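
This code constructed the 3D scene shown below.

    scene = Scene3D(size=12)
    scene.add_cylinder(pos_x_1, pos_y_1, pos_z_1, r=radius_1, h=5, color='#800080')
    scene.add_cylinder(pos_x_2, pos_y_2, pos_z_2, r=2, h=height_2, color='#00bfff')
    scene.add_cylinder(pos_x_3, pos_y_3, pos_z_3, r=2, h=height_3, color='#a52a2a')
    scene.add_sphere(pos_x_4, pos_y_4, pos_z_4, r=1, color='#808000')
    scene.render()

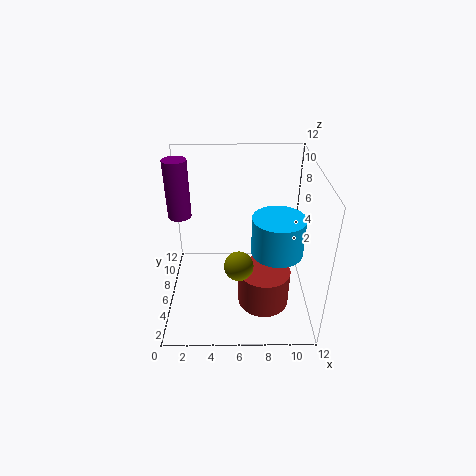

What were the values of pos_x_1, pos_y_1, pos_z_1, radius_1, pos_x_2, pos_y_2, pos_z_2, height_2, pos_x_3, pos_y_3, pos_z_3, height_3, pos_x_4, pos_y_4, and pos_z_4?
pos_x_1 = 1; pos_y_1 = 8; pos_z_1 = 7; radius_1 = 1; pos_x_2 = 9; pos_y_2 = 4; pos_z_2 = 6; height_2 = 3; pos_x_3 = 8; pos_y_3 = 3; pos_z_3 = 2; height_3 = 3; pos_x_4 = 6; pos_y_4 = 1; pos_z_4 = 7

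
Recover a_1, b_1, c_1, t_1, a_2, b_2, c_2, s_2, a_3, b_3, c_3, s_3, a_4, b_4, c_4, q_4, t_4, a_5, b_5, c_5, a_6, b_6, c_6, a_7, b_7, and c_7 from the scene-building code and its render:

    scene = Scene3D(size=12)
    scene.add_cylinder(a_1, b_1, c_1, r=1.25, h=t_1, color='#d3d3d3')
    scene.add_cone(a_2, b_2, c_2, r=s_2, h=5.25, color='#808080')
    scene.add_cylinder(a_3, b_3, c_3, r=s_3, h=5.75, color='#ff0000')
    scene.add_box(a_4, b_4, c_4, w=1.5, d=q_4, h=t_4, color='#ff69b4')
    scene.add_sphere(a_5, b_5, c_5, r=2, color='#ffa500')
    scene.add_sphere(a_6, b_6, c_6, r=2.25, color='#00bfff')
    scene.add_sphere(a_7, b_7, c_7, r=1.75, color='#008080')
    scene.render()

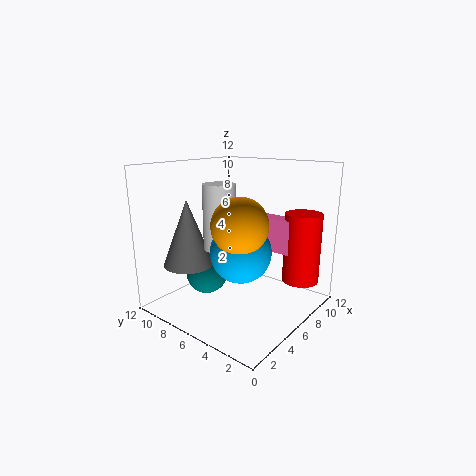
a_1 = 3.75; b_1 = 6; c_1 = 5.75; t_1 = 5; a_2 = 2.5; b_2 = 8.25; c_2 = 4.25; s_2 = 2; a_3 = 8.75; b_3 = 1.5; c_3 = 2.5; s_3 = 1.5; a_4 = 7.25; b_4 = 2; c_4 = 5; q_4 = 3.5; t_4 = 2.75; a_5 = 2.75; b_5 = 3.25; c_5 = 8.25; a_6 = 3.5; b_6 = 3.75; c_6 = 6; a_7 = 4.5; b_7 = 8.25; c_7 = 2.75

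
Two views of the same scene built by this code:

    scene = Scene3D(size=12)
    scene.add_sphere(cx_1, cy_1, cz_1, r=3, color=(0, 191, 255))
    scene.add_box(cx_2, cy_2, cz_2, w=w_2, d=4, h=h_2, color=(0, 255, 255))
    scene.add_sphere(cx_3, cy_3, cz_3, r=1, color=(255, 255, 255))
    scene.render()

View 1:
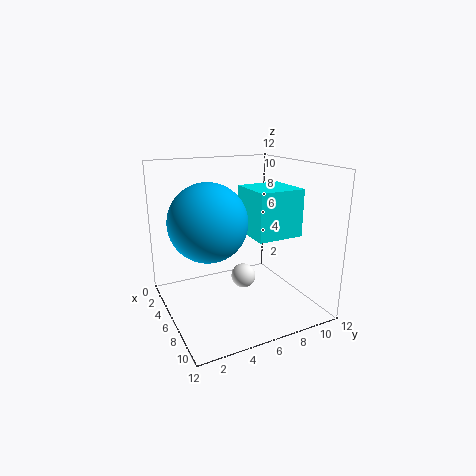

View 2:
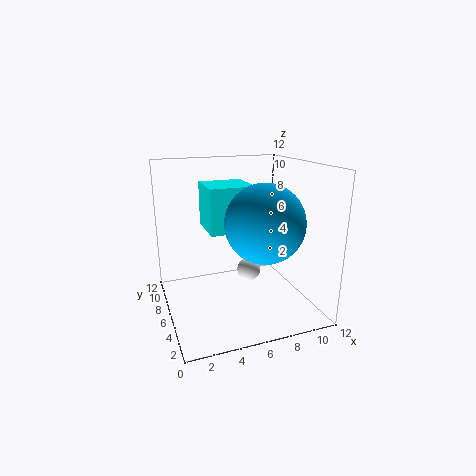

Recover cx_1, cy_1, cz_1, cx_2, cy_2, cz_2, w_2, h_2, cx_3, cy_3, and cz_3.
cx_1 = 7; cy_1 = 3; cz_1 = 8; cx_2 = 4; cy_2 = 7; cz_2 = 6; w_2 = 4; h_2 = 4; cx_3 = 7; cy_3 = 6; cz_3 = 3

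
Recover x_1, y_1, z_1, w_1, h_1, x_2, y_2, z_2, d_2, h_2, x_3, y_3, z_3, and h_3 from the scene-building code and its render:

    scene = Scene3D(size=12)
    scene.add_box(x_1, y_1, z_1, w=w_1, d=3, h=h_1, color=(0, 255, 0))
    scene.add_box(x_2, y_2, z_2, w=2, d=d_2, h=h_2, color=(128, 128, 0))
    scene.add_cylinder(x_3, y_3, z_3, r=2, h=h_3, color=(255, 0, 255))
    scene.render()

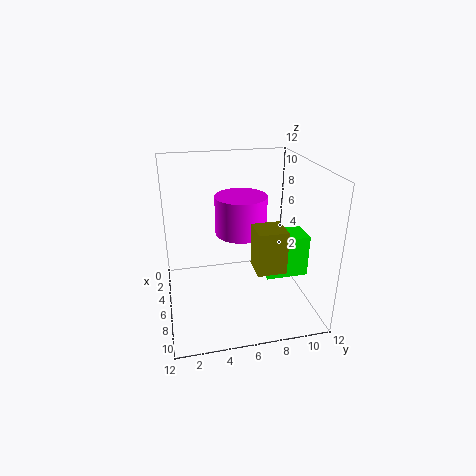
x_1 = 9; y_1 = 7; z_1 = 5; w_1 = 2; h_1 = 3; x_2 = 10; y_2 = 6; z_2 = 6; d_2 = 2; h_2 = 3; x_3 = 7; y_3 = 6; z_3 = 7; h_3 = 3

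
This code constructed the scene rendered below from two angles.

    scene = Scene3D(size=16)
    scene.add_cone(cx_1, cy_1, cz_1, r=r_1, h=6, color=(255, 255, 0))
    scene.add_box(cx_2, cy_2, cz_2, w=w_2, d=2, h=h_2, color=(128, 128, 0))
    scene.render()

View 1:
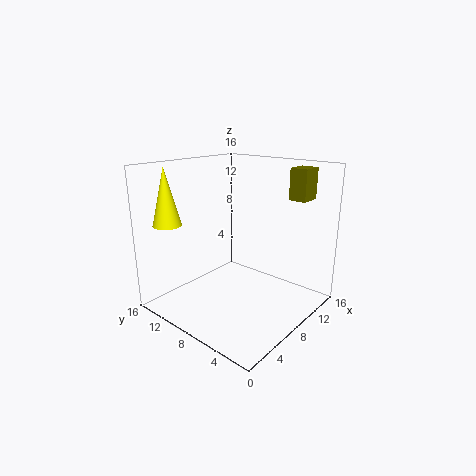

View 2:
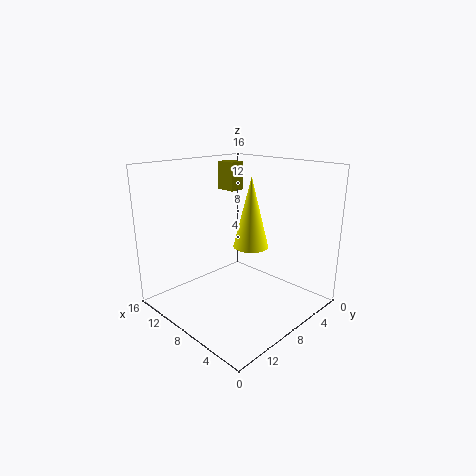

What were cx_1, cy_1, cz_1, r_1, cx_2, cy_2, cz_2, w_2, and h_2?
cx_1 = 2
cy_1 = 12.5
cz_1 = 10
r_1 = 1.5
cx_2 = 12.5
cy_2 = 2.5
cz_2 = 12
w_2 = 2.5
h_2 = 3.5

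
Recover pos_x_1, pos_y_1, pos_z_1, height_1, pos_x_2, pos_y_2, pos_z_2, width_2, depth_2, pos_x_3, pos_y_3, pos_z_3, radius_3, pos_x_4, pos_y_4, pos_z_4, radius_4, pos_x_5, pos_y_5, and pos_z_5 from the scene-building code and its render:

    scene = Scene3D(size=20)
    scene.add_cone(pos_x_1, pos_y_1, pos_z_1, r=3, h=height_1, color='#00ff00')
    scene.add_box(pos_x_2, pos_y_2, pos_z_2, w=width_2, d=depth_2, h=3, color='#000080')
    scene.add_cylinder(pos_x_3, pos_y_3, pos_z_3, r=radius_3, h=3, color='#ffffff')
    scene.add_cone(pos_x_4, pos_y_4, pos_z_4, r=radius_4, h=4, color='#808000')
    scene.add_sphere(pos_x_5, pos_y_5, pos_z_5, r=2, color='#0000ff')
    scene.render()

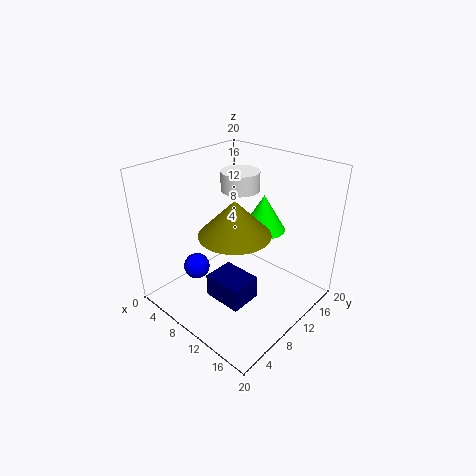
pos_x_1 = 12; pos_y_1 = 13; pos_z_1 = 11; height_1 = 5; pos_x_2 = 11; pos_y_2 = 3; pos_z_2 = 5; width_2 = 5; depth_2 = 4; pos_x_3 = 5; pos_y_3 = 16; pos_z_3 = 14; radius_3 = 3; pos_x_4 = 15; pos_y_4 = 4; pos_z_4 = 15; radius_4 = 4; pos_x_5 = 3; pos_y_5 = 8; pos_z_5 = 3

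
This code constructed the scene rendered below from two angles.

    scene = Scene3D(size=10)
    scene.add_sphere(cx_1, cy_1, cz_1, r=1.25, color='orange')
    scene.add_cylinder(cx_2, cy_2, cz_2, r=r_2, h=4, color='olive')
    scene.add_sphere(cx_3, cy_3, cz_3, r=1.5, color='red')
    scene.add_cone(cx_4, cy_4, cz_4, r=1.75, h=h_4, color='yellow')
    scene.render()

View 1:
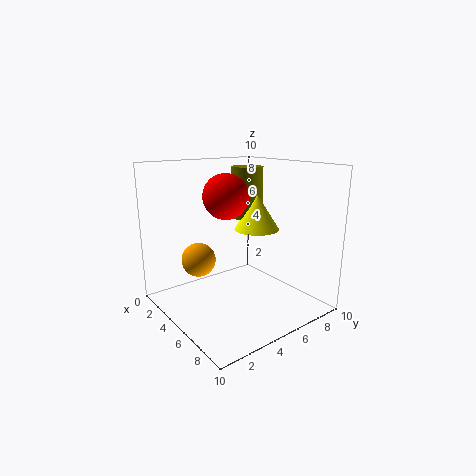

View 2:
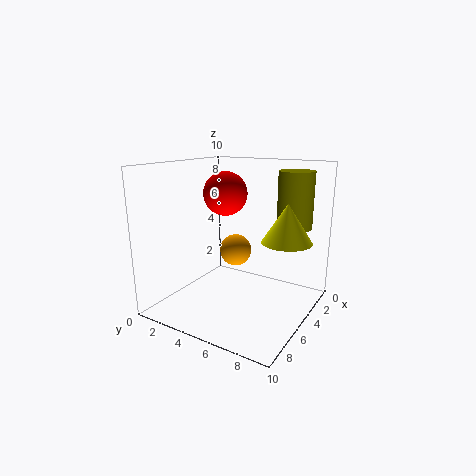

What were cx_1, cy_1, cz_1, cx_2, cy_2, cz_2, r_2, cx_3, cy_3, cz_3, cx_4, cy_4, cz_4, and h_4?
cx_1 = 2.5
cy_1 = 3.25
cz_1 = 3
cx_2 = 2.25
cy_2 = 8
cz_2 = 5.5
r_2 = 1.25
cx_3 = 5
cy_3 = 4
cz_3 = 8
cx_4 = 3.5
cy_4 = 8
cz_4 = 4.75
h_4 = 2.75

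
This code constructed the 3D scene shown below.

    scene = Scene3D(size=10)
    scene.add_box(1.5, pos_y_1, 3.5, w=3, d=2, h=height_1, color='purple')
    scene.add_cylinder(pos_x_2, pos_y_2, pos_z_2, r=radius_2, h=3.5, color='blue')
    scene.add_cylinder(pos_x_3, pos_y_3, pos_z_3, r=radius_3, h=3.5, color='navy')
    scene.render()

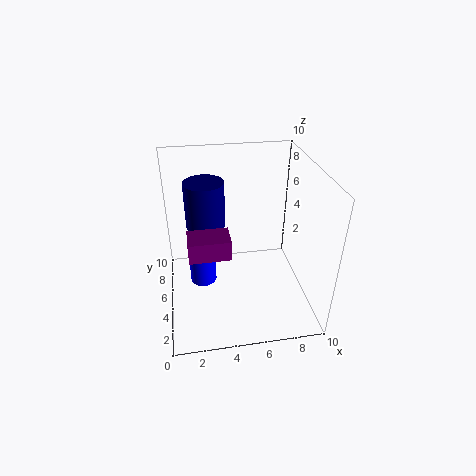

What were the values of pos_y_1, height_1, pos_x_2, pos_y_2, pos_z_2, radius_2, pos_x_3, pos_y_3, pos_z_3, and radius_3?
pos_y_1 = 4.5
height_1 = 1.5
pos_x_2 = 2.5
pos_y_2 = 6.5
pos_z_2 = 0.5
radius_2 = 1
pos_x_3 = 3
pos_y_3 = 8
pos_z_3 = 4.5
radius_3 = 1.5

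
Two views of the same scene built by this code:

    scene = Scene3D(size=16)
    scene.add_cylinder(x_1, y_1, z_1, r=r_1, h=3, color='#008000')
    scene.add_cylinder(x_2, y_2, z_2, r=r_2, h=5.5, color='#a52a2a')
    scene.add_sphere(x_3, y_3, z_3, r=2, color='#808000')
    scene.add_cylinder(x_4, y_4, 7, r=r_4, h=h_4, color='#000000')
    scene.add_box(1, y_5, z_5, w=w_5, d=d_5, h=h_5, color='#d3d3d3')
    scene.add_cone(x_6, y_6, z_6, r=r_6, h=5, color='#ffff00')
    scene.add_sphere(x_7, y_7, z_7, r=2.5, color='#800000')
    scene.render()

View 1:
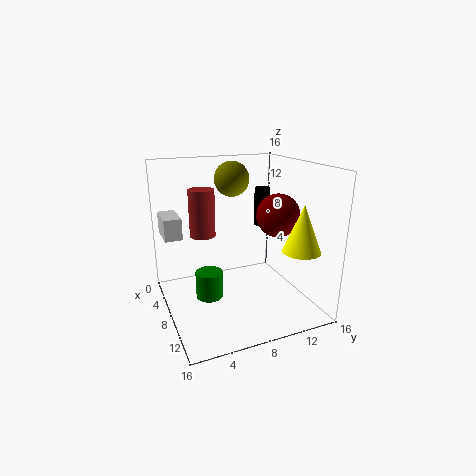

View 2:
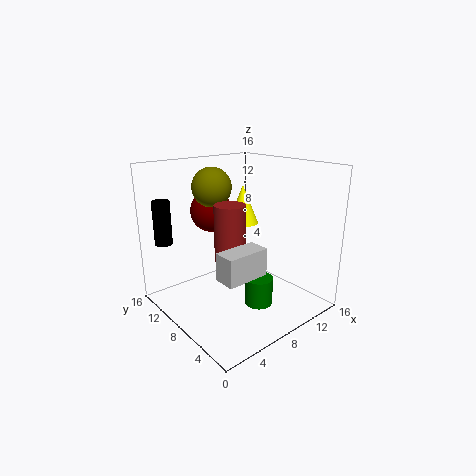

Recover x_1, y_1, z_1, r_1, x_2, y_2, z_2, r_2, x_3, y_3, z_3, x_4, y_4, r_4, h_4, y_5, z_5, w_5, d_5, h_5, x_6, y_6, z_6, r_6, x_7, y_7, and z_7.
x_1 = 8, y_1 = 4.5, z_1 = 1.5, r_1 = 1.5, x_2 = 4.5, y_2 = 5, z_2 = 7.5, r_2 = 1.5, x_3 = 5, y_3 = 8.5, z_3 = 14, x_4 = 2, y_4 = 14, r_4 = 1, h_4 = 5, y_5 = 0.5, z_5 = 7.5, w_5 = 4, d_5 = 2, h_5 = 2.5, x_6 = 13, y_6 = 13, z_6 = 7.5, r_6 = 2, x_7 = 8, y_7 = 13, z_7 = 10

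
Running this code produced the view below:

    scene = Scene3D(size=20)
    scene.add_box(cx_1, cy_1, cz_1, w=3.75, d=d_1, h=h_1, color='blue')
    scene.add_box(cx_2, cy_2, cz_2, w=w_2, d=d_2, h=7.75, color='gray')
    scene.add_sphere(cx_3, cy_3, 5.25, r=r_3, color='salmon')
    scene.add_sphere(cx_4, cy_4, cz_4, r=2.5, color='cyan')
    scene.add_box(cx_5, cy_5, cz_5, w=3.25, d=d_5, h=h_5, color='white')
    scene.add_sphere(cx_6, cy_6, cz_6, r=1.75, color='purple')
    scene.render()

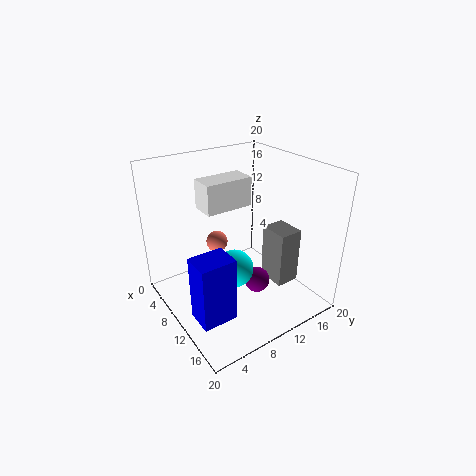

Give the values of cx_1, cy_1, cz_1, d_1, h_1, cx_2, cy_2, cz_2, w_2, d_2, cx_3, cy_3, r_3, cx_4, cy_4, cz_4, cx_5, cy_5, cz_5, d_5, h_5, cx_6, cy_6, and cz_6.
cx_1 = 11.5
cy_1 = 1.5
cz_1 = 1.5
d_1 = 4.75
h_1 = 9
cx_2 = 11.75
cy_2 = 13
cz_2 = 4
w_2 = 4
d_2 = 3.25
cx_3 = 2
cy_3 = 11.25
r_3 = 1.75
cx_4 = 12.5
cy_4 = 7.75
cz_4 = 7.25
cx_5 = 8.25
cy_5 = 4.75
cz_5 = 15.25
d_5 = 6.25
h_5 = 3.75
cx_6 = 13.25
cy_6 = 11
cz_6 = 4.5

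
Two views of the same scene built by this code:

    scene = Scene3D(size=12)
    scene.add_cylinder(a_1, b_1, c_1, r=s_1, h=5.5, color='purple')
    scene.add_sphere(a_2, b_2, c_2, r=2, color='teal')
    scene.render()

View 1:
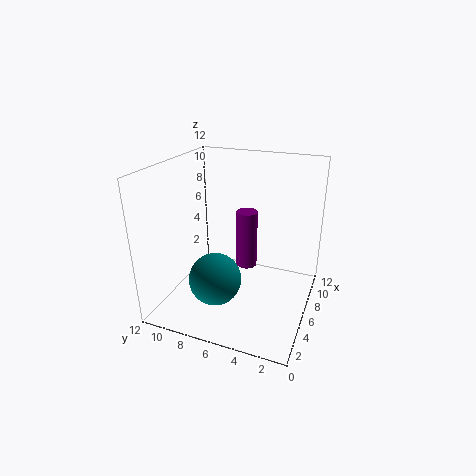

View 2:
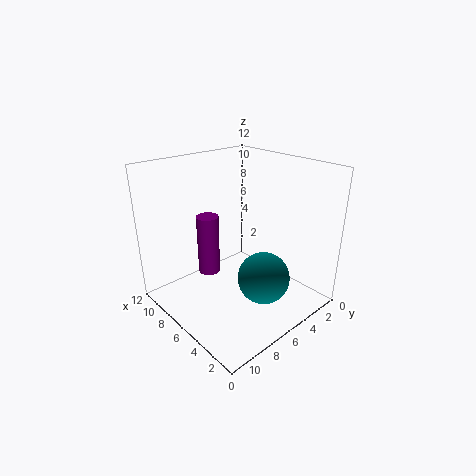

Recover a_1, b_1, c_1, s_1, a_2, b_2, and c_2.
a_1 = 9.5; b_1 = 6.5; c_1 = 1.5; s_1 = 1; a_2 = 2.5; b_2 = 6.5; c_2 = 4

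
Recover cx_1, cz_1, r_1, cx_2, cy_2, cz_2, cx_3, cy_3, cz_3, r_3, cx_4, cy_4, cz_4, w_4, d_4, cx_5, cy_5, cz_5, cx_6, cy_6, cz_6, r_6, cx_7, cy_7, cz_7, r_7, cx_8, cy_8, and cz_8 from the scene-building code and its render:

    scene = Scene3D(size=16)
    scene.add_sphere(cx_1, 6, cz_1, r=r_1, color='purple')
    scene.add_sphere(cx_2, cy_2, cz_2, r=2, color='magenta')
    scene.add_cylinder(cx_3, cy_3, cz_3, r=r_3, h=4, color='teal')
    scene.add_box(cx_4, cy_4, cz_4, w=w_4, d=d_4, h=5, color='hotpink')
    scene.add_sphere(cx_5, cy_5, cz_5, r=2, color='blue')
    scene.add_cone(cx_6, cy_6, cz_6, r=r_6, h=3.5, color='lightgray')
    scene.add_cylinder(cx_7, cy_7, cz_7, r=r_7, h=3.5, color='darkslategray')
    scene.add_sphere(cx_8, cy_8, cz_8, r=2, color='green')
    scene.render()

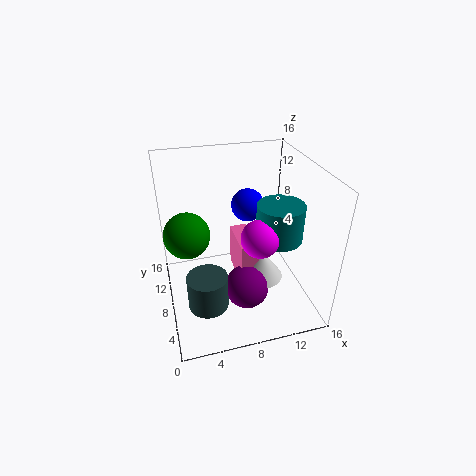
cx_1 = 8.5; cz_1 = 2.5; r_1 = 2.5; cx_2 = 9.5; cy_2 = 5; cz_2 = 9.5; cx_3 = 12; cy_3 = 6; cz_3 = 8.5; r_3 = 2.5; cx_4 = 8; cy_4 = 6.5; cz_4 = 2.5; w_4 = 2; d_4 = 5; cx_5 = 10.5; cy_5 = 12.5; cz_5 = 9.5; cx_6 = 10.5; cy_6 = 7; cz_6 = 3; r_6 = 2.5; cx_7 = 3.5; cy_7 = 3; cz_7 = 4; r_7 = 2; cx_8 = 2; cy_8 = 3; cz_8 = 12.5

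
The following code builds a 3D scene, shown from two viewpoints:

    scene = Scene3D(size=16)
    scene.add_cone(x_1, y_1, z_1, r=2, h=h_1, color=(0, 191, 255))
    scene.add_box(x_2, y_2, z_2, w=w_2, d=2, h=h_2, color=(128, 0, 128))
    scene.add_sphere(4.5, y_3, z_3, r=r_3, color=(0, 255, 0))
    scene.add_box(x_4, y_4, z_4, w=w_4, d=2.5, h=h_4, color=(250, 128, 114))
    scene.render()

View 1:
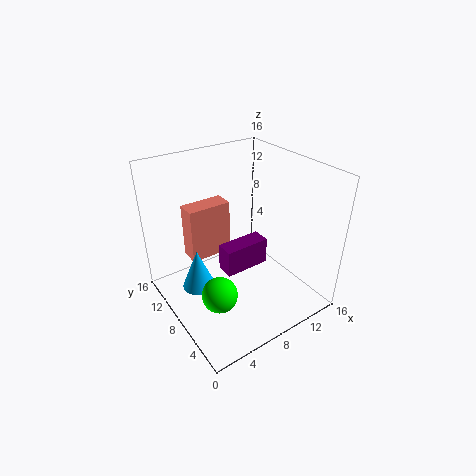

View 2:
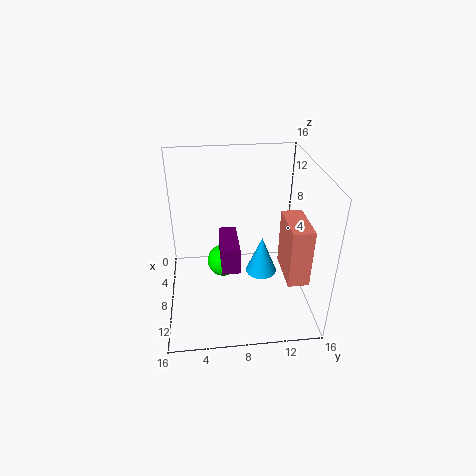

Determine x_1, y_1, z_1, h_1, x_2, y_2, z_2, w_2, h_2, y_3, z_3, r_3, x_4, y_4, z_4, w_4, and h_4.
x_1 = 4.5; y_1 = 11.5; z_1 = 0.5; h_1 = 5; x_2 = 5.5; y_2 = 6; z_2 = 5; w_2 = 5; h_2 = 3; y_3 = 6.5; z_3 = 2.5; r_3 = 2; x_4 = 5; y_4 = 13.5; z_4 = 2.5; w_4 = 5.5; h_4 = 7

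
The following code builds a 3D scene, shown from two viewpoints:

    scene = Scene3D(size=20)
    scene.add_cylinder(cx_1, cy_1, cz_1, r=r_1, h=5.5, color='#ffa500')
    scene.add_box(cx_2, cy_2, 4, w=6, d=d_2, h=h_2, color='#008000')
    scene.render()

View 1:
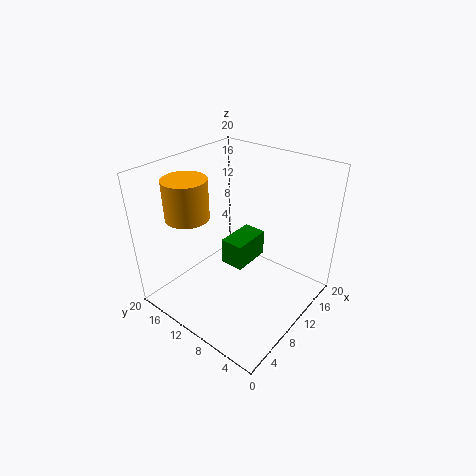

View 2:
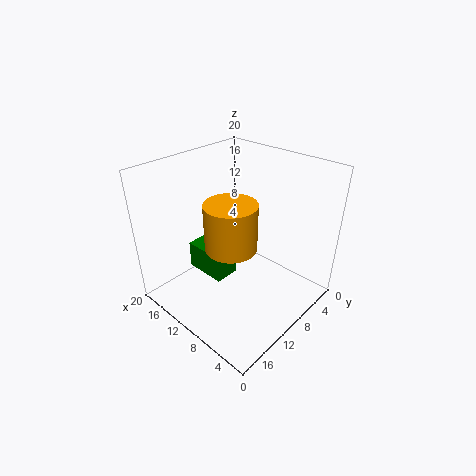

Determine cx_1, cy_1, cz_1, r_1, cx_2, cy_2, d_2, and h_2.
cx_1 = 6, cy_1 = 15.5, cz_1 = 13, r_1 = 3, cx_2 = 10.5, cy_2 = 10, d_2 = 3.5, h_2 = 4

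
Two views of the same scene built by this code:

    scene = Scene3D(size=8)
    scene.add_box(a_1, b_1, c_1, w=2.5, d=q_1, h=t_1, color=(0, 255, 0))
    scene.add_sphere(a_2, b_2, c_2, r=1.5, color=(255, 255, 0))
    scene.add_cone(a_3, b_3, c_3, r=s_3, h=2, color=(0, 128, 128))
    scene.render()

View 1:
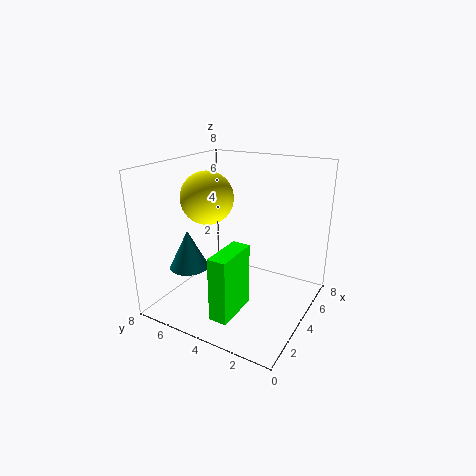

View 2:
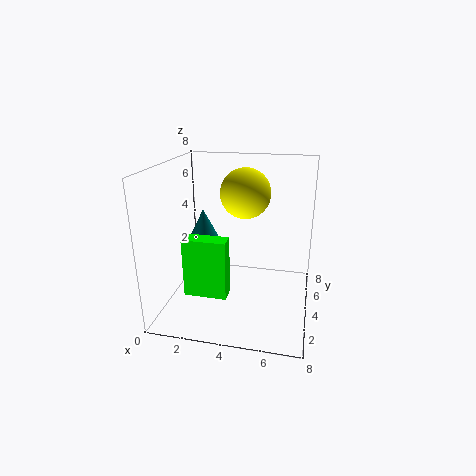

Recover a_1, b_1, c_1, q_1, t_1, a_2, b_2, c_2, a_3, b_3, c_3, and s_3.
a_1 = 1, b_1 = 3, c_1 = 0.5, q_1 = 1, t_1 = 3.5, a_2 = 4, b_2 = 6, c_2 = 6, a_3 = 1.5, b_3 = 5.5, c_3 = 3, s_3 = 1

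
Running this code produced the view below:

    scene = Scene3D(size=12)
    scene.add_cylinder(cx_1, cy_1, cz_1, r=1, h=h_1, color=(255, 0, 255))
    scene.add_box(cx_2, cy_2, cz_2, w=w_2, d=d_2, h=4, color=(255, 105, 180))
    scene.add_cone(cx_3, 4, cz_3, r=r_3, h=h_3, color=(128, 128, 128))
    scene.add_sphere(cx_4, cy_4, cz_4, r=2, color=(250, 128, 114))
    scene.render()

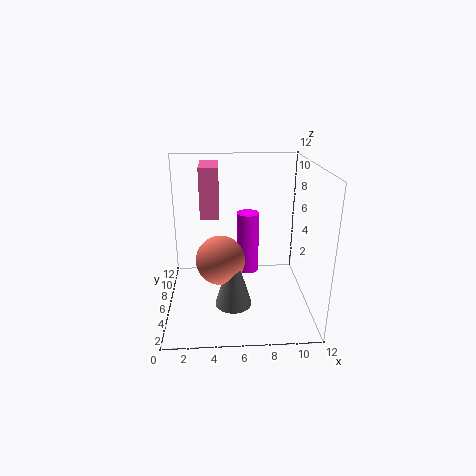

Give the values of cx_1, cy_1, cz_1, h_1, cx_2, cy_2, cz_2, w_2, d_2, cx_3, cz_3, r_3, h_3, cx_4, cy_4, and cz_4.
cx_1 = 7
cy_1 = 8
cz_1 = 2
h_1 = 5.5
cx_2 = 3
cy_2 = 5
cz_2 = 8
w_2 = 1.5
d_2 = 3.5
cx_3 = 5.5
cz_3 = 1
r_3 = 1.5
h_3 = 5
cx_4 = 4.5
cy_4 = 5
cz_4 = 4.5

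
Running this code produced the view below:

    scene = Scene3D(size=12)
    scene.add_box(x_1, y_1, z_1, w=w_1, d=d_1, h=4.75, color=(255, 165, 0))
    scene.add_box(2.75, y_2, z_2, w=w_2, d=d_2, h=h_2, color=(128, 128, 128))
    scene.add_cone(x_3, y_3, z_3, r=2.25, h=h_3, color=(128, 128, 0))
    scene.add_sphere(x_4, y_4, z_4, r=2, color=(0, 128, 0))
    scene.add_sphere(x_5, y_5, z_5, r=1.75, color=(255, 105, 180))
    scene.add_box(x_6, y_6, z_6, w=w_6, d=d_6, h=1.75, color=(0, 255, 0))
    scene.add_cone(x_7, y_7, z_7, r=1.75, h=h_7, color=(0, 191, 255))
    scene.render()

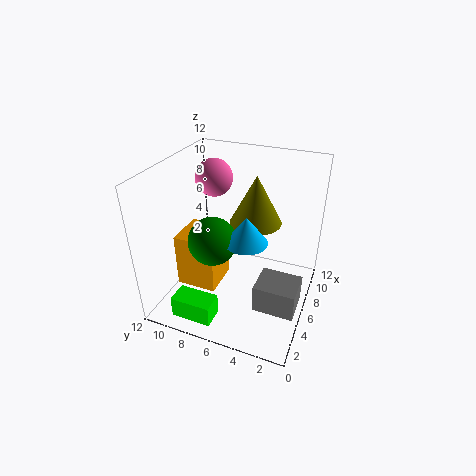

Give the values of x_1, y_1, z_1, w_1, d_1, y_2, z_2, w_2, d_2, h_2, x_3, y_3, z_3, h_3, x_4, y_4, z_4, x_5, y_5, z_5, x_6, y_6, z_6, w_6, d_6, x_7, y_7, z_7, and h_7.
x_1 = 4; y_1 = 7.5; z_1 = 1.25; w_1 = 3.5; d_1 = 3.5; y_2 = 0.25; z_2 = 1.75; w_2 = 2.75; d_2 = 3.25; h_2 = 2.25; x_3 = 8.25; y_3 = 5.25; z_3 = 6.5; h_3 = 4.25; x_4 = 4.75; y_4 = 7.75; z_4 = 6; x_5 = 10; y_5 = 10; z_5 = 9.25; x_6 = 0.5; y_6 = 6.25; z_6 = 1; w_6 = 1.75; d_6 = 3.25; x_7 = 5.25; y_7 = 5; z_7 = 6.25; h_7 = 2.25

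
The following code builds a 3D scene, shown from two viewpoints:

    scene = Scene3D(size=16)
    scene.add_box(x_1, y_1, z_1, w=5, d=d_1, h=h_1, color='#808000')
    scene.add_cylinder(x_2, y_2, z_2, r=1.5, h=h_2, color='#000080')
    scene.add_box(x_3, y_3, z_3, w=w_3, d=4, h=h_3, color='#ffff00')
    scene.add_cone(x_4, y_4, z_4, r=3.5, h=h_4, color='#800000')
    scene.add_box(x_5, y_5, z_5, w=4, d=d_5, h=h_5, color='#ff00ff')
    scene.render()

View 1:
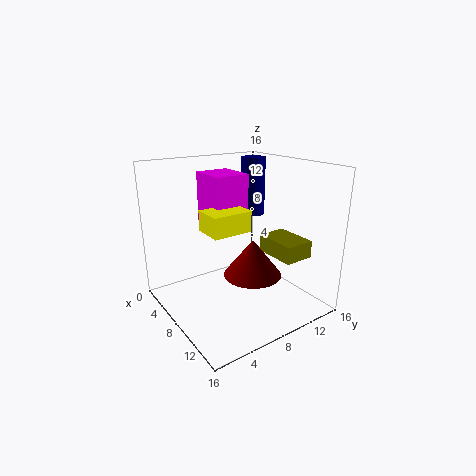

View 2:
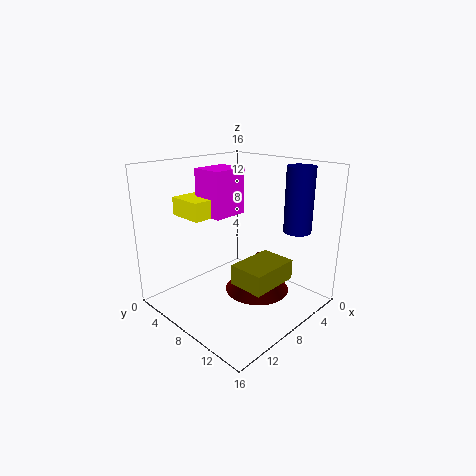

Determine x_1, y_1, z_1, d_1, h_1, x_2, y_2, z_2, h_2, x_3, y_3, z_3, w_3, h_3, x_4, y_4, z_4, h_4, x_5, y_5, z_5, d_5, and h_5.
x_1 = 7.5; y_1 = 11.5; z_1 = 5.5; d_1 = 3.5; h_1 = 2; x_2 = 4; y_2 = 13; z_2 = 9; h_2 = 7; x_3 = 9.5; y_3 = 2.5; z_3 = 10.5; w_3 = 3; h_3 = 2; x_4 = 7.5; y_4 = 10.5; z_4 = 2.5; h_4 = 4.5; x_5 = 6.5; y_5 = 4; z_5 = 10.5; d_5 = 3.5; h_5 = 5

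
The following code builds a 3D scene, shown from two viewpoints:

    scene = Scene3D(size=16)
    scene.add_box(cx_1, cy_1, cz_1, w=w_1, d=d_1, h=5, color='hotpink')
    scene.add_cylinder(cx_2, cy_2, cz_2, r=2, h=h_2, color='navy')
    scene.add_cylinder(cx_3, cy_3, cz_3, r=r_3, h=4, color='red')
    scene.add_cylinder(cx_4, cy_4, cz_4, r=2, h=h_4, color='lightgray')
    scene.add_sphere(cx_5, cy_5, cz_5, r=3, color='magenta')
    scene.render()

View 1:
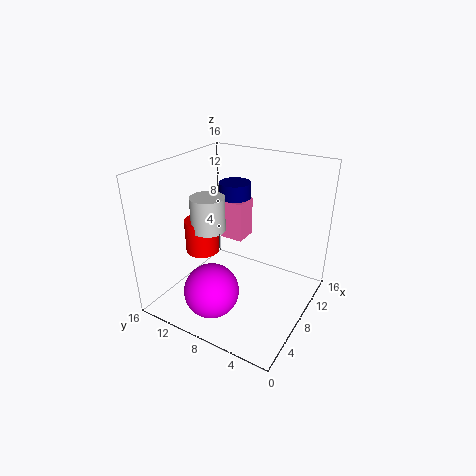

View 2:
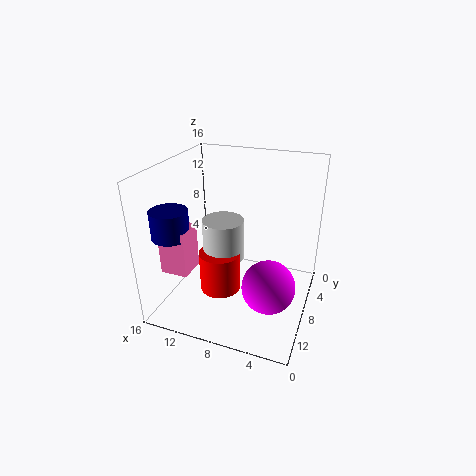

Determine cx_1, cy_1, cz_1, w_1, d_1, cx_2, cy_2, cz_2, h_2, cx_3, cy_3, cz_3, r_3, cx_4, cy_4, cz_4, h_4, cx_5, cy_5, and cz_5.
cx_1 = 12; cy_1 = 10; cz_1 = 5; w_1 = 3; d_1 = 3; cx_2 = 14; cy_2 = 12; cz_2 = 9; h_2 = 3; cx_3 = 8; cy_3 = 13; cz_3 = 5; r_3 = 2; cx_4 = 8; cy_4 = 12; cz_4 = 8; h_4 = 4; cx_5 = 4; cy_5 = 9; cz_5 = 3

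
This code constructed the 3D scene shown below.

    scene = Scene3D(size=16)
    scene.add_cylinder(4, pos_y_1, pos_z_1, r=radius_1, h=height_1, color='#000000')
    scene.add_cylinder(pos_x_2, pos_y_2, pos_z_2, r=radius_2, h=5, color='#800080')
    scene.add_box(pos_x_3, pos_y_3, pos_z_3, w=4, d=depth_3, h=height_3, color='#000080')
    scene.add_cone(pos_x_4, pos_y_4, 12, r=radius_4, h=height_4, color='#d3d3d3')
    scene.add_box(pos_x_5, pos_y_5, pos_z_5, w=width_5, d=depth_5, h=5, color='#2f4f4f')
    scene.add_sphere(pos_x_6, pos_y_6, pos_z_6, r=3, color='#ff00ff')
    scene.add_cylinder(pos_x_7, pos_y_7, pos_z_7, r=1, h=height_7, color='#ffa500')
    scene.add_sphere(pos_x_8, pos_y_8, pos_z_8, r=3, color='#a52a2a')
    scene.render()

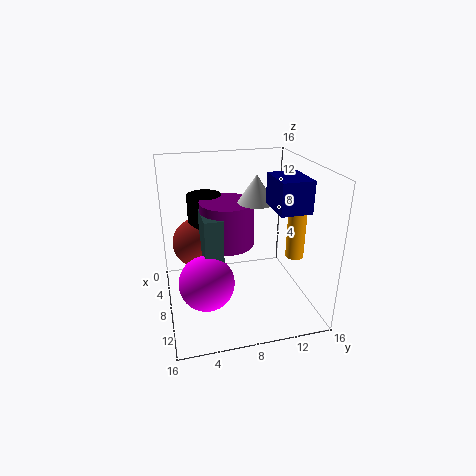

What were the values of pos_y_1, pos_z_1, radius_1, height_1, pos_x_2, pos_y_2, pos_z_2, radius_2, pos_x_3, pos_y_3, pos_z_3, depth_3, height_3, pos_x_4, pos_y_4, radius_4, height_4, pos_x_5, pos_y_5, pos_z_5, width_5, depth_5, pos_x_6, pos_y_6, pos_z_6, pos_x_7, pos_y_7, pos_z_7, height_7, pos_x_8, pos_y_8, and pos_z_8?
pos_y_1 = 5
pos_z_1 = 7
radius_1 = 2
height_1 = 5
pos_x_2 = 7
pos_y_2 = 7
pos_z_2 = 7
radius_2 = 3
pos_x_3 = 11
pos_y_3 = 10
pos_z_3 = 13
depth_3 = 3
height_3 = 3
pos_x_4 = 8
pos_y_4 = 10
radius_4 = 2
height_4 = 3
pos_x_5 = 5
pos_y_5 = 4
pos_z_5 = 6
width_5 = 5
depth_5 = 2
pos_x_6 = 10
pos_y_6 = 4
pos_z_6 = 4
pos_x_7 = 10
pos_y_7 = 14
pos_z_7 = 6
height_7 = 7
pos_x_8 = 4
pos_y_8 = 4
pos_z_8 = 6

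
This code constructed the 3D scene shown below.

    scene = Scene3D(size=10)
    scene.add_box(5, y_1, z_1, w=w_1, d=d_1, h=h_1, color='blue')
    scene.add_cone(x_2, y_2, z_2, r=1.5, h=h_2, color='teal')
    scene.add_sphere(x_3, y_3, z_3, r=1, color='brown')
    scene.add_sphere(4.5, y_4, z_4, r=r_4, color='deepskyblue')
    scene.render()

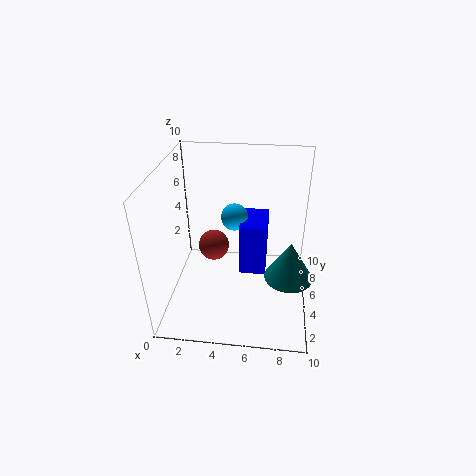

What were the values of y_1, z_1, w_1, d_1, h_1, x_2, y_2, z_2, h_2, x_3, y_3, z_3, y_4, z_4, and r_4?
y_1 = 5.5, z_1 = 1.5, w_1 = 2, d_1 = 3, h_1 = 4, x_2 = 8.5, y_2 = 2.5, z_2 = 4, h_2 = 2.5, x_3 = 3.5, y_3 = 4, z_3 = 5, y_4 = 7, z_4 = 5.5, r_4 = 1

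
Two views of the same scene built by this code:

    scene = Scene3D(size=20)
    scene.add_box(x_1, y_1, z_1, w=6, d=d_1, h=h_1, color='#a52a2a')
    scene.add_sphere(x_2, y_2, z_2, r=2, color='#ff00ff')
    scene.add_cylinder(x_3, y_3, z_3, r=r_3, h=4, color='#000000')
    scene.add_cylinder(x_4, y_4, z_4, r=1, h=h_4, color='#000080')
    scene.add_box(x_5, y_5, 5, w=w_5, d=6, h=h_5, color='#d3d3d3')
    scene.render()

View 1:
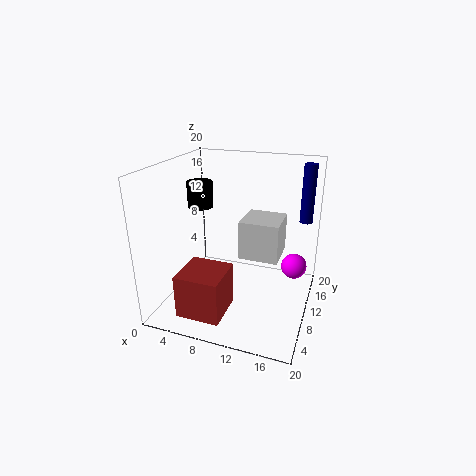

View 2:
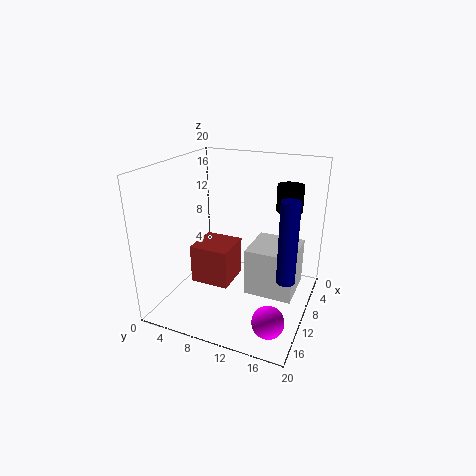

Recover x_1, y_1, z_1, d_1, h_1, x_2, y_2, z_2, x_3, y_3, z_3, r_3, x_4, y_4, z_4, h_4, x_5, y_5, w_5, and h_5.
x_1 = 4, y_1 = 2, z_1 = 1, d_1 = 6, h_1 = 6, x_2 = 17, y_2 = 17, z_2 = 3, x_3 = 2, y_3 = 15, z_3 = 12, r_3 = 2, x_4 = 18, y_4 = 19, z_4 = 10, h_4 = 9, x_5 = 9, y_5 = 13, w_5 = 6, h_5 = 6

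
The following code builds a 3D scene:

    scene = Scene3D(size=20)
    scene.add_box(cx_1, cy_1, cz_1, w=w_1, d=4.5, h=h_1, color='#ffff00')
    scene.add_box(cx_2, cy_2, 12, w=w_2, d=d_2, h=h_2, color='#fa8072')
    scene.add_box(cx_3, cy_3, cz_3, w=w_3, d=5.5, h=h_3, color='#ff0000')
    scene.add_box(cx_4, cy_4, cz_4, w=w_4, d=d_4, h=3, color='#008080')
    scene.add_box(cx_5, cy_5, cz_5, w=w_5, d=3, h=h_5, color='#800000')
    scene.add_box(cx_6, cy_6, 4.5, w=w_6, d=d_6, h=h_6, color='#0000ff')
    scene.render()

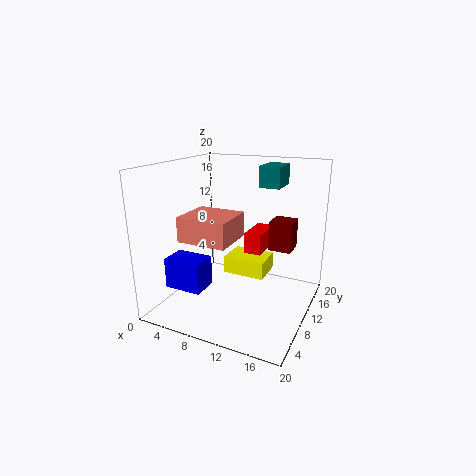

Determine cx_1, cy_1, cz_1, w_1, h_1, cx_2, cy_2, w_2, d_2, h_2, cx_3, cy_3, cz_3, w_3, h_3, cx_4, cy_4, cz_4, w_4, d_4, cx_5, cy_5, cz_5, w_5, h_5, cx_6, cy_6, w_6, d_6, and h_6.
cx_1 = 7.5; cy_1 = 10.5; cz_1 = 4; w_1 = 6; h_1 = 2.5; cx_2 = 6.5; cy_2 = 1; w_2 = 6; d_2 = 5.5; h_2 = 3; cx_3 = 10; cy_3 = 12; cz_3 = 7; w_3 = 2.5; h_3 = 3; cx_4 = 11.5; cy_4 = 13.5; cz_4 = 16.5; w_4 = 3; d_4 = 4.5; cx_5 = 14.5; cy_5 = 10; cz_5 = 9; w_5 = 3; h_5 = 4; cx_6 = 3; cy_6 = 2.5; w_6 = 5; d_6 = 3.5; h_6 = 4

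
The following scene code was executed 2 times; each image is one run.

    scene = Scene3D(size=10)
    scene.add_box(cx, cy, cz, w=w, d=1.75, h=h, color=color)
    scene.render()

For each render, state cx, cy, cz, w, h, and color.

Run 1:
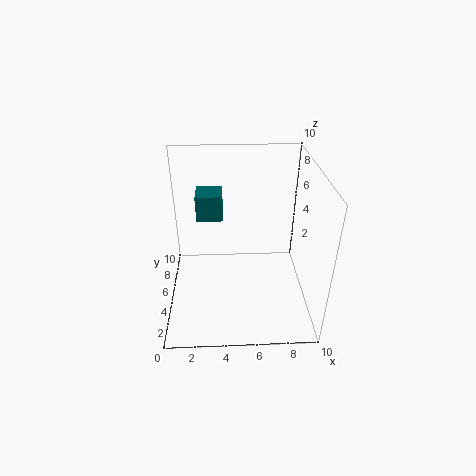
cx = 2.25, cy = 4.75, cz = 6.5, w = 1.75, h = 1.75, color = 'teal'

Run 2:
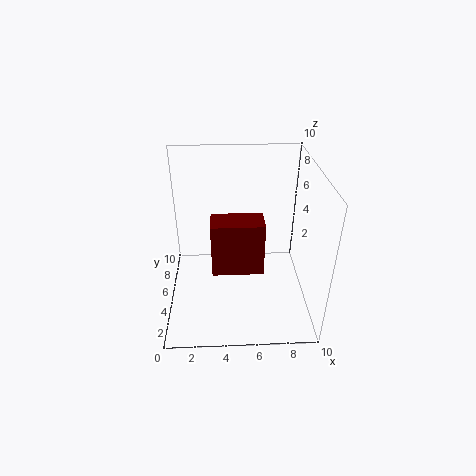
cx = 3.25, cy = 2.25, cz = 4, w = 3.25, h = 3.5, color = 'maroon'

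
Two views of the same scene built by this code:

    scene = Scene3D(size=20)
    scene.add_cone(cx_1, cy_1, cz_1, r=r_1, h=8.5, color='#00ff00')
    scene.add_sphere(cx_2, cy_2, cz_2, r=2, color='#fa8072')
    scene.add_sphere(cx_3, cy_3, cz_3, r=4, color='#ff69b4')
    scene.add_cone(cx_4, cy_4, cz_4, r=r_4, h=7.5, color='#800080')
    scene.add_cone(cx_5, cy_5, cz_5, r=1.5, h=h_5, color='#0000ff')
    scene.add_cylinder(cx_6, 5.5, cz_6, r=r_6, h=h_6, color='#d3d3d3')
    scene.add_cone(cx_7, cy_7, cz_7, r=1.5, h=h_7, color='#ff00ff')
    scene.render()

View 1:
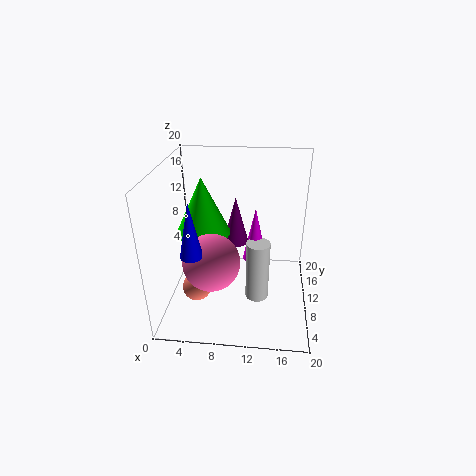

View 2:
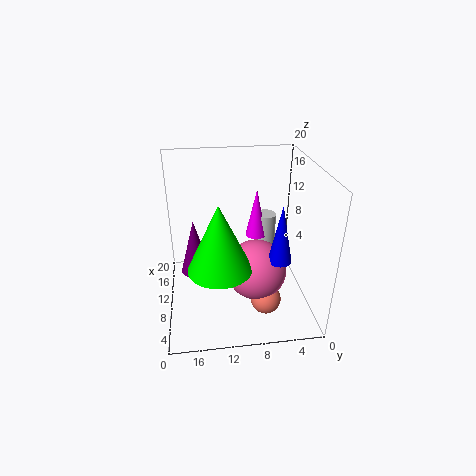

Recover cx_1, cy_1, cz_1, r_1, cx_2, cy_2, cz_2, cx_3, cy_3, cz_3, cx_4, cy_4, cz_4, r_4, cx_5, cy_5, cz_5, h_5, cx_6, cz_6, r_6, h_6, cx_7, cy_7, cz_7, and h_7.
cx_1 = 4.5, cy_1 = 13, cz_1 = 9, r_1 = 4, cx_2 = 4.5, cy_2 = 7, cz_2 = 3.5, cx_3 = 6.5, cy_3 = 8, cz_3 = 7, cx_4 = 9, cy_4 = 16, cz_4 = 6, r_4 = 2, cx_5 = 4.5, cy_5 = 5.5, cz_5 = 9.5, h_5 = 7.5, cx_6 = 13, cz_6 = 4, r_6 = 1.5, h_6 = 8, cx_7 = 12.5, cy_7 = 7, cz_7 = 9, h_7 = 7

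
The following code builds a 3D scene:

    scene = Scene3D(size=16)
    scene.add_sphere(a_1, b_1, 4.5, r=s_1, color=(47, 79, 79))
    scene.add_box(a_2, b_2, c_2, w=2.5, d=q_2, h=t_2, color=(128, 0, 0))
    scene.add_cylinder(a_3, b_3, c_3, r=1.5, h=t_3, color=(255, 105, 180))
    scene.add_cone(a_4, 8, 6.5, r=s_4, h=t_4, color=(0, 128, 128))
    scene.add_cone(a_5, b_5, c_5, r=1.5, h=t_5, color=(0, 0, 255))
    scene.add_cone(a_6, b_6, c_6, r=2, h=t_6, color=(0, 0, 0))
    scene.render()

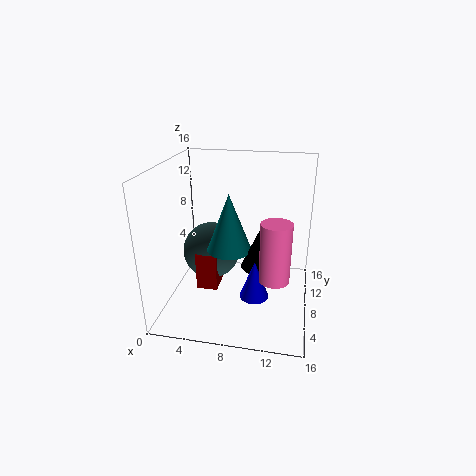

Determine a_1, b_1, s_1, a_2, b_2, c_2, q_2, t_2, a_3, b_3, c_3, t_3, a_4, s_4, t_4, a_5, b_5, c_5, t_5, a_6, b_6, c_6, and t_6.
a_1 = 4, b_1 = 11, s_1 = 3.5, a_2 = 3, b_2 = 7.5, c_2 = 1, q_2 = 3.5, t_2 = 4.5, a_3 = 12.5, b_3 = 3.5, c_3 = 6, t_3 = 6, a_4 = 7, s_4 = 2.5, t_4 = 6.5, a_5 = 10.5, b_5 = 4, c_5 = 3.5, t_5 = 4, a_6 = 10.5, b_6 = 7.5, c_6 = 5, t_6 = 4.5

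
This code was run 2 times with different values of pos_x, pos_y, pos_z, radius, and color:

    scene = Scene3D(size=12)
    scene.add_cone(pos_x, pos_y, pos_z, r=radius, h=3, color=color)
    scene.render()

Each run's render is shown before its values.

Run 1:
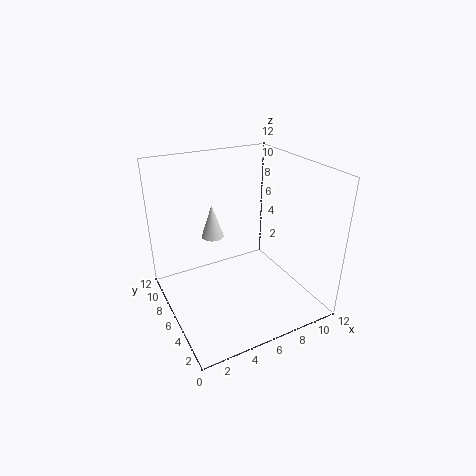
pos_x = 5
pos_y = 9
pos_z = 5
radius = 1
color = 'white'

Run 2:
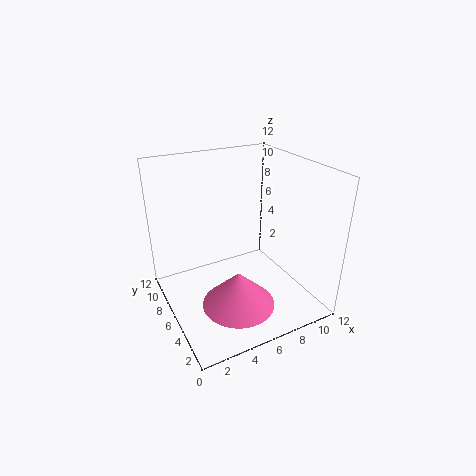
pos_x = 5
pos_y = 4
pos_z = 1
radius = 3
color = 'hotpink'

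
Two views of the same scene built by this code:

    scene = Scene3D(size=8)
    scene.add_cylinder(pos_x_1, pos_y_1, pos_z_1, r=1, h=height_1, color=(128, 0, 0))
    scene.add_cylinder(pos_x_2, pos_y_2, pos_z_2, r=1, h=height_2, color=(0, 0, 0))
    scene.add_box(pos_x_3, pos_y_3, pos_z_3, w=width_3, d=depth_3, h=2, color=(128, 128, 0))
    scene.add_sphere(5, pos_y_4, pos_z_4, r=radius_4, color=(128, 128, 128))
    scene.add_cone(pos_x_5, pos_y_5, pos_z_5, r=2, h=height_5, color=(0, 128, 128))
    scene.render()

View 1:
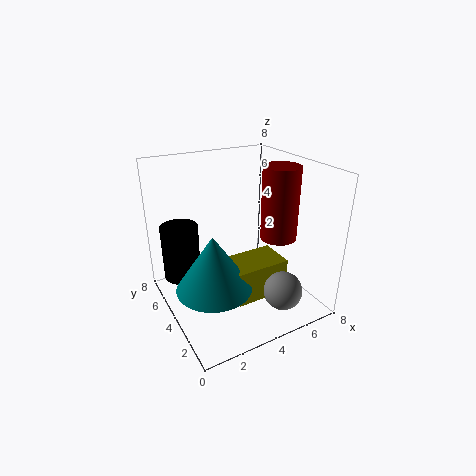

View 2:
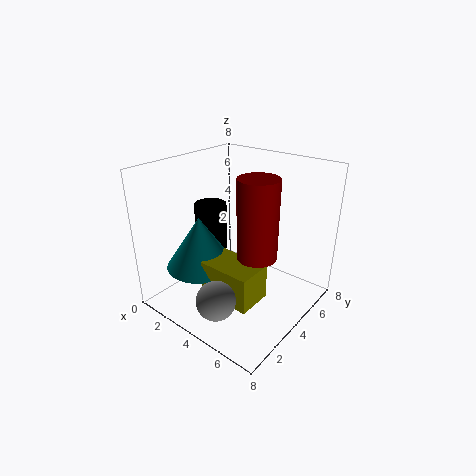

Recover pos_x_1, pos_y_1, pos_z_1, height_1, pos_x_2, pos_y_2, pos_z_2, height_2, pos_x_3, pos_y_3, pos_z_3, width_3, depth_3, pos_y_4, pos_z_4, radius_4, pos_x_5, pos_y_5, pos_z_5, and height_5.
pos_x_1 = 6; pos_y_1 = 3; pos_z_1 = 4; height_1 = 4; pos_x_2 = 1; pos_y_2 = 5; pos_z_2 = 2; height_2 = 3; pos_x_3 = 3; pos_y_3 = 2; pos_z_3 = 1; width_3 = 3; depth_3 = 2; pos_y_4 = 1; pos_z_4 = 2; radius_4 = 1; pos_x_5 = 2; pos_y_5 = 3; pos_z_5 = 2; height_5 = 3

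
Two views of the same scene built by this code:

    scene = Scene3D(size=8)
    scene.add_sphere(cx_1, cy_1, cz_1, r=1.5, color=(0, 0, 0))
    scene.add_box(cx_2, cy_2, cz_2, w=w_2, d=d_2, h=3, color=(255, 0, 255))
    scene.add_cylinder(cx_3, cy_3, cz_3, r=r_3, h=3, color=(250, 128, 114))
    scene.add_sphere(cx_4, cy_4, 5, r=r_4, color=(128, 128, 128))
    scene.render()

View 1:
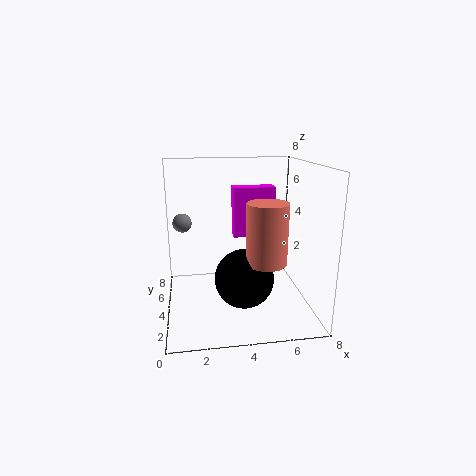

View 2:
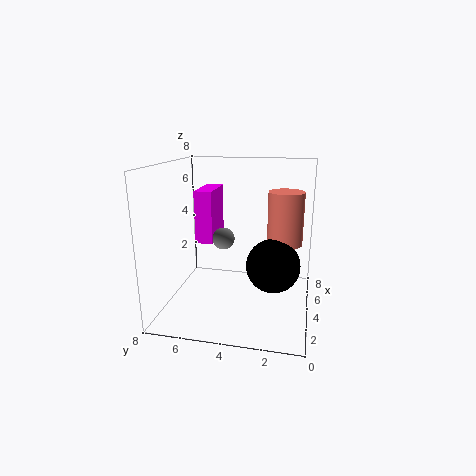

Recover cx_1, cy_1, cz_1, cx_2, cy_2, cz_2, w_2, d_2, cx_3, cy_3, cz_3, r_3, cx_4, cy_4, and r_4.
cx_1 = 4, cy_1 = 2, cz_1 = 2.5, cx_2 = 4, cy_2 = 5.5, cz_2 = 3.5, w_2 = 2.5, d_2 = 1, cx_3 = 5, cy_3 = 1.5, cz_3 = 3.5, r_3 = 1, cx_4 = 1, cy_4 = 4, r_4 = 0.5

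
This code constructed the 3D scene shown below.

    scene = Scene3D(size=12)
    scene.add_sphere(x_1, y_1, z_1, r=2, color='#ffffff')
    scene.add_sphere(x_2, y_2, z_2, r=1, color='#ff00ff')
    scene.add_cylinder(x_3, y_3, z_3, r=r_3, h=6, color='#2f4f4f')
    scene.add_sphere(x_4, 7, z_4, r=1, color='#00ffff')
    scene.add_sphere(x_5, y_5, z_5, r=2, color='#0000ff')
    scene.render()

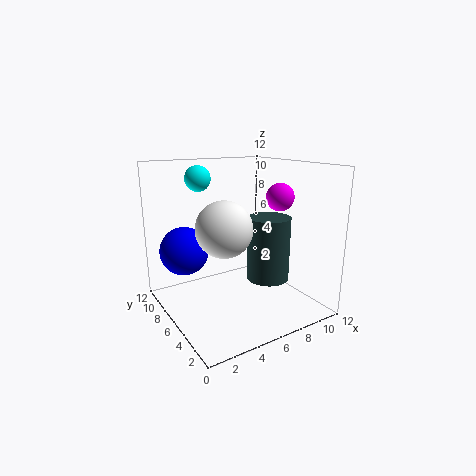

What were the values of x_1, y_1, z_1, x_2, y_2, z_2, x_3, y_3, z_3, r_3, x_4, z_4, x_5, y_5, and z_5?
x_1 = 3; y_1 = 3; z_1 = 8; x_2 = 7; y_2 = 2; z_2 = 10; x_3 = 10; y_3 = 7; z_3 = 1; r_3 = 2; x_4 = 3; z_4 = 11; x_5 = 2; y_5 = 8; z_5 = 5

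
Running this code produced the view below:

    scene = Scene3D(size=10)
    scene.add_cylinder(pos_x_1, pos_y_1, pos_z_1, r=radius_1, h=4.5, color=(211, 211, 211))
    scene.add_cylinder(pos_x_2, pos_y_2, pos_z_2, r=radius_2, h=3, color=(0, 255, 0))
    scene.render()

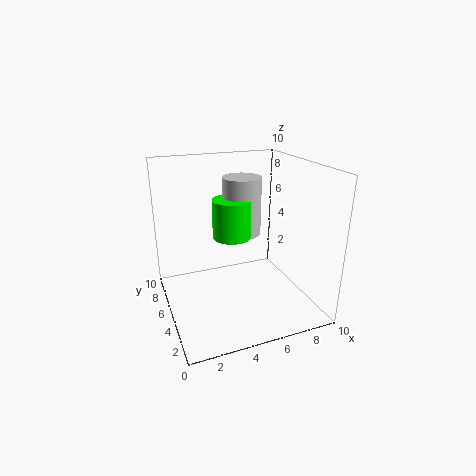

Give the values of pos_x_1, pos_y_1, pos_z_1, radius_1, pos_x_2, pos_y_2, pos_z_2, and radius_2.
pos_x_1 = 6.5
pos_y_1 = 8
pos_z_1 = 4
radius_1 = 1.5
pos_x_2 = 5.5
pos_y_2 = 7.5
pos_z_2 = 4
radius_2 = 1.5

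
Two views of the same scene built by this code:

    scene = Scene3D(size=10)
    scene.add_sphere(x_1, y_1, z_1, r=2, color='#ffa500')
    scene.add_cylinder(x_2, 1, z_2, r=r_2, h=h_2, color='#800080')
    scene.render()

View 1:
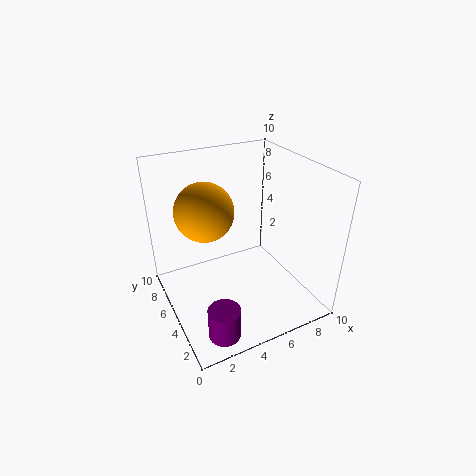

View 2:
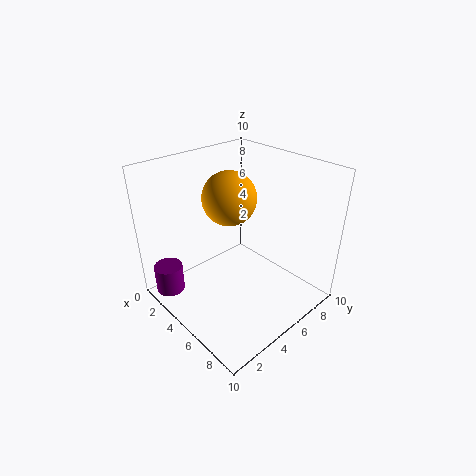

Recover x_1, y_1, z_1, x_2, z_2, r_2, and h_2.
x_1 = 3; y_1 = 6; z_1 = 7; x_2 = 2; z_2 = 1; r_2 = 1; h_2 = 2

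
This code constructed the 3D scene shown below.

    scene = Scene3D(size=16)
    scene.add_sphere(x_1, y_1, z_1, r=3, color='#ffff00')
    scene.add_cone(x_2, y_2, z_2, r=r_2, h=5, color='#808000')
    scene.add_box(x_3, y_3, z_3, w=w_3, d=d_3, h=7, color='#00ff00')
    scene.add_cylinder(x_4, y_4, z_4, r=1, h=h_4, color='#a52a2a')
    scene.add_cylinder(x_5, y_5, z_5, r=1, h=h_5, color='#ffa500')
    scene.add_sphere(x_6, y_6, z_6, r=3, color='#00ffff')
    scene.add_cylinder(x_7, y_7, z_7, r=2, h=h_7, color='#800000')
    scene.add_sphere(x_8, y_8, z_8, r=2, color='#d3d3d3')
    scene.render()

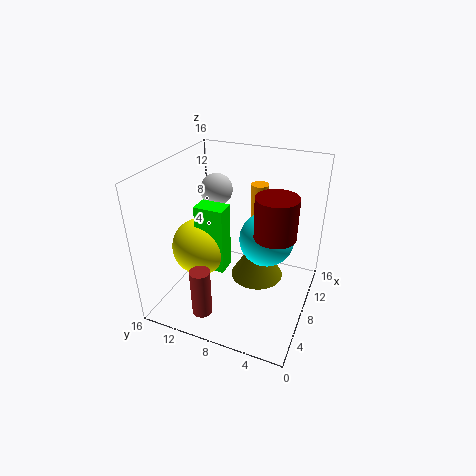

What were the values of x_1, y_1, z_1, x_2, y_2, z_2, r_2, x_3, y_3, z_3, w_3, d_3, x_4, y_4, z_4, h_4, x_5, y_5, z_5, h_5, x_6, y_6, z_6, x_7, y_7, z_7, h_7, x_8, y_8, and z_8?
x_1 = 5; y_1 = 11; z_1 = 8; x_2 = 9; y_2 = 6; z_2 = 3; r_2 = 3; x_3 = 4; y_3 = 8; z_3 = 6; w_3 = 2; d_3 = 3; x_4 = 1; y_4 = 9; z_4 = 3; h_4 = 5; x_5 = 12; y_5 = 7; z_5 = 9; h_5 = 4; x_6 = 9; y_6 = 5; z_6 = 8; x_7 = 5; y_7 = 3; z_7 = 11; h_7 = 4; x_8 = 13; y_8 = 13; z_8 = 11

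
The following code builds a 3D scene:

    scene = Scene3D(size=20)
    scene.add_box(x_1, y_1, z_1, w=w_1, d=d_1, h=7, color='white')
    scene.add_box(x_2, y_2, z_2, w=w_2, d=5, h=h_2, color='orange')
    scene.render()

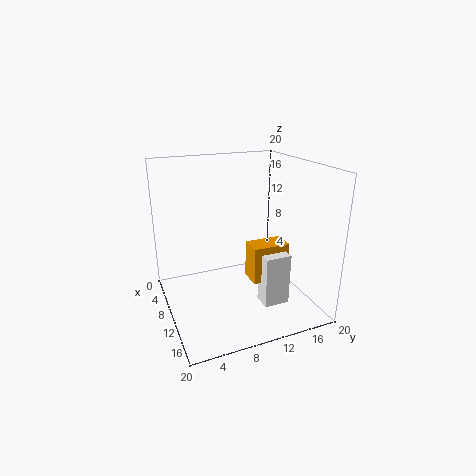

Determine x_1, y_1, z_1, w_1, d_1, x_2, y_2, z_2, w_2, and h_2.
x_1 = 13.5
y_1 = 11.5
z_1 = 2
w_1 = 2.5
d_1 = 3.5
x_2 = 11.5
y_2 = 10.5
z_2 = 5
w_2 = 3
h_2 = 5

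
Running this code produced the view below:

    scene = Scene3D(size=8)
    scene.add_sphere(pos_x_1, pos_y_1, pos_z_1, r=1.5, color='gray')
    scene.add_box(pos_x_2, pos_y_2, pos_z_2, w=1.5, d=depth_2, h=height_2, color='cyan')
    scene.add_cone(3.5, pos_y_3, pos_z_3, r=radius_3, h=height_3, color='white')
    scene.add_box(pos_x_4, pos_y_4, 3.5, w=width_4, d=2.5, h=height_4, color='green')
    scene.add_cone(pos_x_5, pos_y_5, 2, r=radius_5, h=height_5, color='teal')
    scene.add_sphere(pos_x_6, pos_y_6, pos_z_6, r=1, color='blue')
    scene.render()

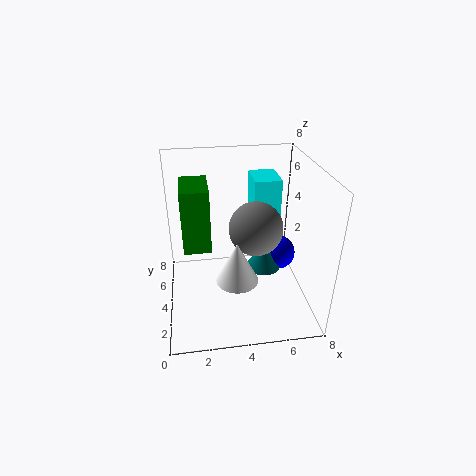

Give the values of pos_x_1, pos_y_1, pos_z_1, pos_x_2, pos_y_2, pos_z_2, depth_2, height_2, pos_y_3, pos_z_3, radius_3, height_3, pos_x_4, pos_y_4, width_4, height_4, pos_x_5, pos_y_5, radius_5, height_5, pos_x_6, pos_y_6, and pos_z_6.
pos_x_1 = 5; pos_y_1 = 4; pos_z_1 = 4.5; pos_x_2 = 5; pos_y_2 = 4.5; pos_z_2 = 4; depth_2 = 2; height_2 = 3; pos_y_3 = 1; pos_z_3 = 3.5; radius_3 = 1; height_3 = 2; pos_x_4 = 1; pos_y_4 = 3.5; width_4 = 1.5; height_4 = 3.5; pos_x_5 = 5.5; pos_y_5 = 4; radius_5 = 1; height_5 = 1.5; pos_x_6 = 6.5; pos_y_6 = 4.5; pos_z_6 = 2.5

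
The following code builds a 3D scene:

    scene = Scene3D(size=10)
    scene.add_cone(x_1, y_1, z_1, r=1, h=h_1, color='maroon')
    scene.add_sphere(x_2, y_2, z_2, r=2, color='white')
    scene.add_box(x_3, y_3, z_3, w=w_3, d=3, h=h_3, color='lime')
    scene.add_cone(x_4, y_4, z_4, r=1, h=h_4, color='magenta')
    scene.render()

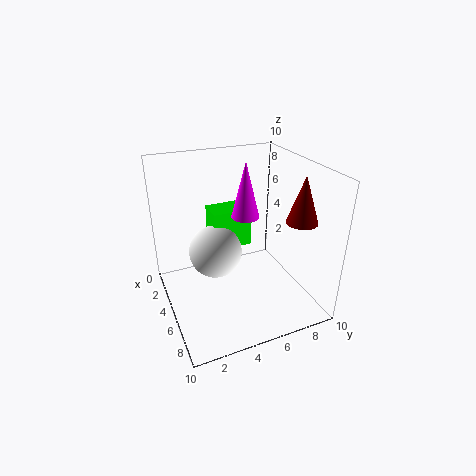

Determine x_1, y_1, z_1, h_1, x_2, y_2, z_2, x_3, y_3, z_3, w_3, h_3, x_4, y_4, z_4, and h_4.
x_1 = 8; y_1 = 8; z_1 = 7; h_1 = 3; x_2 = 3; y_2 = 4; z_2 = 3; x_3 = 1; y_3 = 4; z_3 = 3; w_3 = 2; h_3 = 3; x_4 = 4; y_4 = 6; z_4 = 6; h_4 = 4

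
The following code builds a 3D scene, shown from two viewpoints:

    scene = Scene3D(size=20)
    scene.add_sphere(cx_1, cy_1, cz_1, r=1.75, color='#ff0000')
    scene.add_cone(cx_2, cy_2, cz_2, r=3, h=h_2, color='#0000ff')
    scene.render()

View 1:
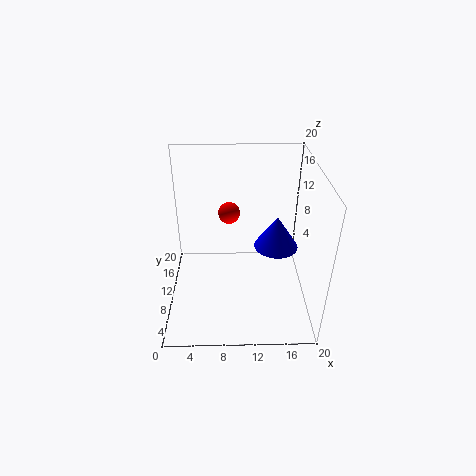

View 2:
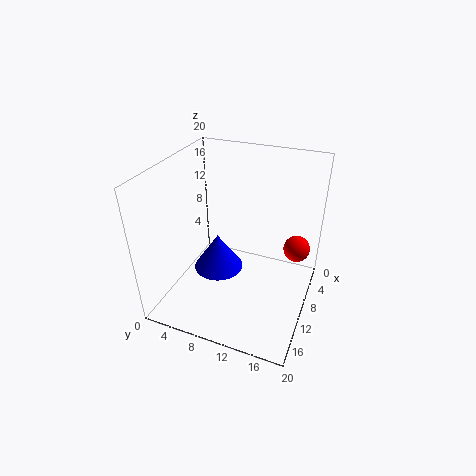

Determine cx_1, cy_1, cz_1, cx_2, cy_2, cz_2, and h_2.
cx_1 = 8.75; cy_1 = 18; cz_1 = 9.5; cx_2 = 15.25; cy_2 = 9.5; cz_2 = 9; h_2 = 4.5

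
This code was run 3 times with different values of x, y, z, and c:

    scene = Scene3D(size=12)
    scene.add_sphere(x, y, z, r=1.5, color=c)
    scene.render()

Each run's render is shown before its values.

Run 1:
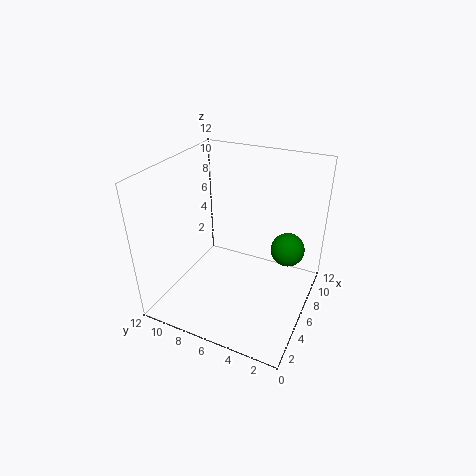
x = 9
y = 2.5
z = 4
c = 'green'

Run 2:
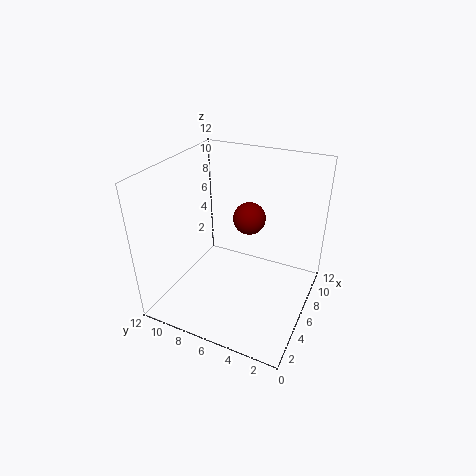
x = 9.5
y = 6.5
z = 6
c = 'maroon'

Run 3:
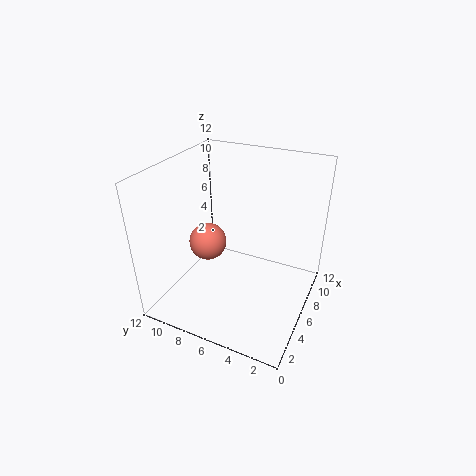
x = 4.5
y = 8
z = 6
c = 'salmon'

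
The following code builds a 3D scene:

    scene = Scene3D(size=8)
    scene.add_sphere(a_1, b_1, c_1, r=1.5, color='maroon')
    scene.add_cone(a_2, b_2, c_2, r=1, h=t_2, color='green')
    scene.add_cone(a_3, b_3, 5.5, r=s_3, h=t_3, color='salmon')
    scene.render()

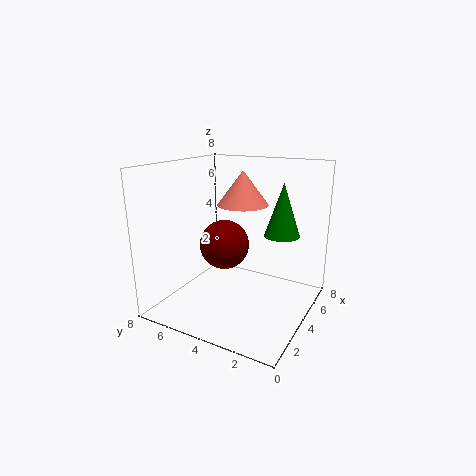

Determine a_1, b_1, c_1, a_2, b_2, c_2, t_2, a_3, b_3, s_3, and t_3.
a_1 = 5; b_1 = 5.5; c_1 = 3; a_2 = 5.5; b_2 = 2; c_2 = 4; t_2 = 3; a_3 = 5.5; b_3 = 4.5; s_3 = 1.5; t_3 = 2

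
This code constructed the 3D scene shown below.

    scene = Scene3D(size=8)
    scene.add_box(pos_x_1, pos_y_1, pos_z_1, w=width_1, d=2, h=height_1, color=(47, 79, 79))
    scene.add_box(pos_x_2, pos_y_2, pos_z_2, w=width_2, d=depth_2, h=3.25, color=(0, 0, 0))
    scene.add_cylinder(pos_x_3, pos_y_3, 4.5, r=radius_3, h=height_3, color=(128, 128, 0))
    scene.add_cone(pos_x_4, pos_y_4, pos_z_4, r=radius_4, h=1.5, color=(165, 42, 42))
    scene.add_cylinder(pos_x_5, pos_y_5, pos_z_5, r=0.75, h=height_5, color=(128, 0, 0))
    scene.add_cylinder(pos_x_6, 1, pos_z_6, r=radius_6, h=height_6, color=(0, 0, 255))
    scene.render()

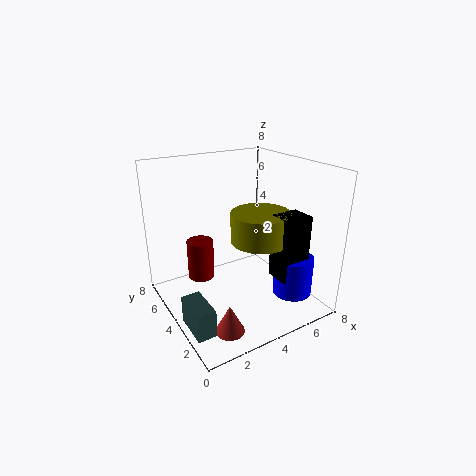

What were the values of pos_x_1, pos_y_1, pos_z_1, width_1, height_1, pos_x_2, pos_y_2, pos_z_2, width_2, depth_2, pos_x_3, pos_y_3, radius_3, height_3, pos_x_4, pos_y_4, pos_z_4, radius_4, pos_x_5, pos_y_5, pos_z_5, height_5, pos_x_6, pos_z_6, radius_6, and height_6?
pos_x_1 = 0.25, pos_y_1 = 1.5, pos_z_1 = 0.25, width_1 = 1, height_1 = 1.5, pos_x_2 = 4.5, pos_y_2 = 0.5, pos_z_2 = 2.75, width_2 = 1.5, depth_2 = 1.25, pos_x_3 = 4.25, pos_y_3 = 2.25, radius_3 = 1.5, height_3 = 1.5, pos_x_4 = 2, pos_y_4 = 1.5, pos_z_4 = 0.25, radius_4 = 0.75, pos_x_5 = 2.25, pos_y_5 = 5.25, pos_z_5 = 1.5, height_5 = 2.25, pos_x_6 = 5.5, pos_z_6 = 1.75, radius_6 = 1, height_6 = 2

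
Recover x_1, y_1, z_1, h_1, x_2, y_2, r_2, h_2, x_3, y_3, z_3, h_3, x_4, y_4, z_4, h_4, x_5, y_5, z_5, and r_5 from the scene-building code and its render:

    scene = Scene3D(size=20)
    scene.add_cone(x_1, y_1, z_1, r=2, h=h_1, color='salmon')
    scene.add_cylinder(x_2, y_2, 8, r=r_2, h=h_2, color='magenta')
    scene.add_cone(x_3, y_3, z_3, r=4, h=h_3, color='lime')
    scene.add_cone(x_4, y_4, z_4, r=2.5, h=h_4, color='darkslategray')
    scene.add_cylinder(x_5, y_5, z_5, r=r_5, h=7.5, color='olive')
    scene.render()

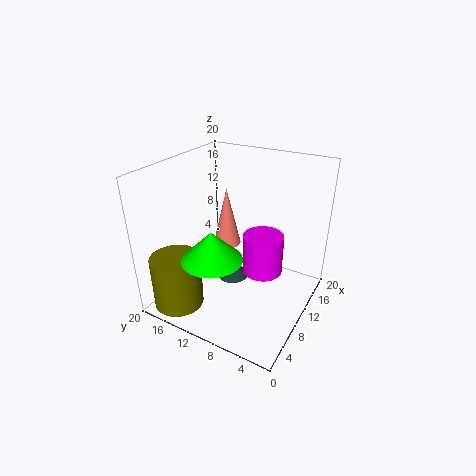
x_1 = 12
y_1 = 13
z_1 = 7.5
h_1 = 8.5
x_2 = 7.5
y_2 = 5
r_2 = 2.5
h_2 = 5
x_3 = 5
y_3 = 11
z_3 = 9
h_3 = 4
x_4 = 13.5
y_4 = 13
z_4 = 0.5
h_4 = 3
x_5 = 4
y_5 = 16.5
z_5 = 0.5
r_5 = 3.5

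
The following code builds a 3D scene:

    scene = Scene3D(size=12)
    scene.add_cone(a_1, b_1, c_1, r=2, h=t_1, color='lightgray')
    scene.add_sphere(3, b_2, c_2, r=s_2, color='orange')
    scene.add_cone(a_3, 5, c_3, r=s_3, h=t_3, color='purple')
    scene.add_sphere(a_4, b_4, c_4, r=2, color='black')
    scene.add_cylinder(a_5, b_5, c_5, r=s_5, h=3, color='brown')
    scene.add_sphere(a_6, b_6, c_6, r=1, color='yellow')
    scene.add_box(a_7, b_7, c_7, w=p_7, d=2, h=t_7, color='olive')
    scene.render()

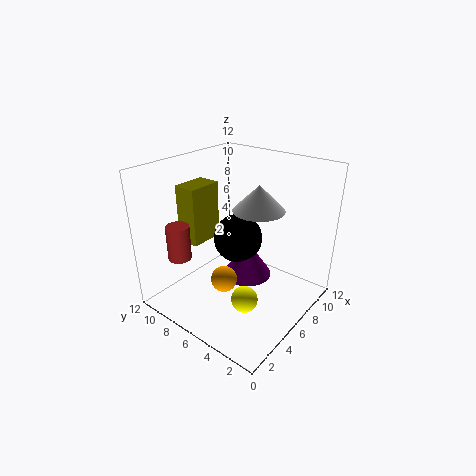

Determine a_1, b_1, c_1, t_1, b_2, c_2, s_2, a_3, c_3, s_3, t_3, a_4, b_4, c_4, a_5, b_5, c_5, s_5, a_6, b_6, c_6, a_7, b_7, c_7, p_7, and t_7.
a_1 = 6, b_1 = 4, c_1 = 9, t_1 = 2, b_2 = 5, c_2 = 4, s_2 = 1, a_3 = 6, c_3 = 3, s_3 = 2, t_3 = 3, a_4 = 6, b_4 = 6, c_4 = 6, a_5 = 3, b_5 = 10, c_5 = 4, s_5 = 1, a_6 = 3, b_6 = 3, c_6 = 3, a_7 = 4, b_7 = 9, c_7 = 5, p_7 = 3, t_7 = 5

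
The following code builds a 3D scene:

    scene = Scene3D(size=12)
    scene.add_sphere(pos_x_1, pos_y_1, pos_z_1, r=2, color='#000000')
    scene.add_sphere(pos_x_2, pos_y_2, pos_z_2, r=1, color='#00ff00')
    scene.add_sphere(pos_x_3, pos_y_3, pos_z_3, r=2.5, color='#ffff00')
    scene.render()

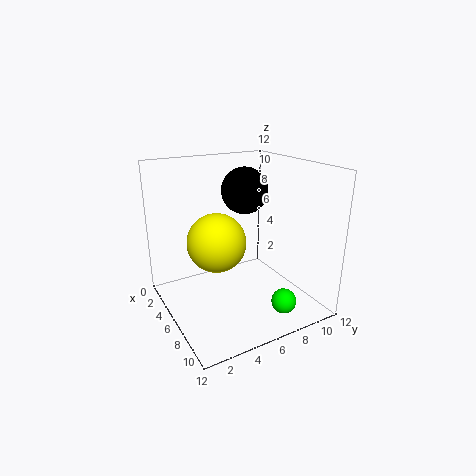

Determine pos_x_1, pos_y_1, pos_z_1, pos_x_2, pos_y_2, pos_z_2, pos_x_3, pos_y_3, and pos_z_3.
pos_x_1 = 4.5, pos_y_1 = 7.5, pos_z_1 = 9.5, pos_x_2 = 10, pos_y_2 = 8, pos_z_2 = 1.5, pos_x_3 = 5, pos_y_3 = 4.5, pos_z_3 = 5.5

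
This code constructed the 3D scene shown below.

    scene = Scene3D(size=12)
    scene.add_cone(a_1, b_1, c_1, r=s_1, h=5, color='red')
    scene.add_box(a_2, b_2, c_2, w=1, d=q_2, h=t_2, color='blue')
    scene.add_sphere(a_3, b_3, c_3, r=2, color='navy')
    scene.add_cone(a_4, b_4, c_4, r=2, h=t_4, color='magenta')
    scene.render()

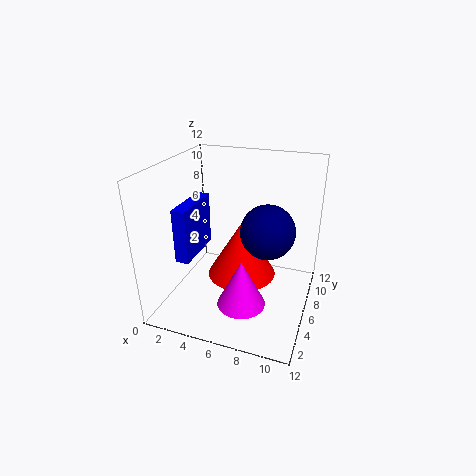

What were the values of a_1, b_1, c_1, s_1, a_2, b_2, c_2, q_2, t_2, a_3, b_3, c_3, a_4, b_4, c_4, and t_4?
a_1 = 6; b_1 = 7; c_1 = 2; s_1 = 3; a_2 = 3; b_2 = 1; c_2 = 6; q_2 = 4; t_2 = 4; a_3 = 9; b_3 = 4; c_3 = 8; a_4 = 7; b_4 = 4; c_4 = 1; t_4 = 4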